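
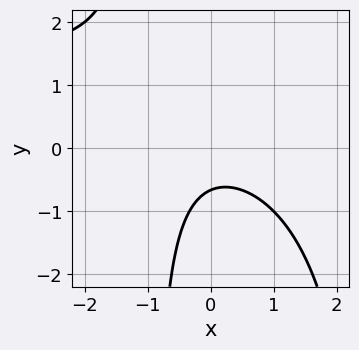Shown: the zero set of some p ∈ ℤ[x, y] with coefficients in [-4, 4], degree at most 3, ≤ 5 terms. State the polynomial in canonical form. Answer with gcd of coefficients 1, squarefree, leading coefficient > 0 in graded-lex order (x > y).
deg p = 3. The shape is more complex than any degree-2 curve.
Against the integer gridlines: it misses every integer gridline on the x-axis.
Putting this together gives p.

x^2*y - 2*x^2 - 2*x*y - 3*y - 2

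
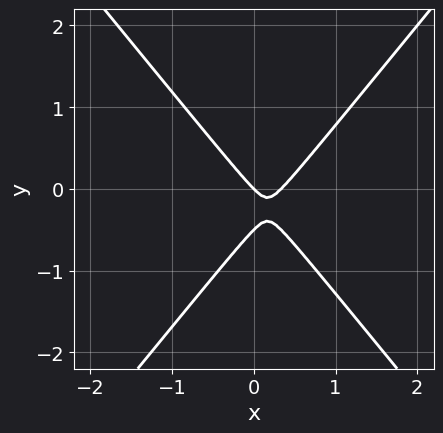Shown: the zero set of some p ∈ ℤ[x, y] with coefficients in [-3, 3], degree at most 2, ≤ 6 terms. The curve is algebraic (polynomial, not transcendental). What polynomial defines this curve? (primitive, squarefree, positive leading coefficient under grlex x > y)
deg p = 2.
From the axis intercepts and sections: it crosses the y-axis at the gridline y = 0; it meets the x-axis at x = 0 (among the integer gridlines).
The integer polynomial consistent with all of this is the stated p.

3*x^2 - 2*y^2 - x - y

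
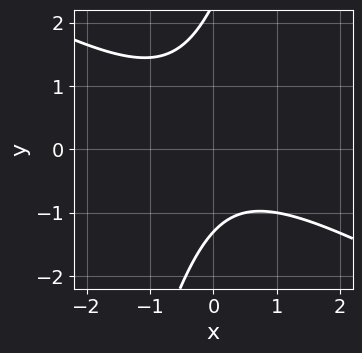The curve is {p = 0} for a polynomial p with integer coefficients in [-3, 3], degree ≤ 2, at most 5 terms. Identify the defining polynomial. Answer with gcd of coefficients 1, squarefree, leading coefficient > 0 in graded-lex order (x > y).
2*x^2 + 3*x*y - y^2 + y + 3

(a) Degree: the shape is more complex than any degree-1 curve, so deg p = 2.
(b) From the axis intercepts and sections: it misses every integer gridline on the x-axis.
(c) Putting this together gives p.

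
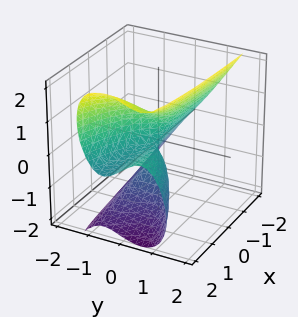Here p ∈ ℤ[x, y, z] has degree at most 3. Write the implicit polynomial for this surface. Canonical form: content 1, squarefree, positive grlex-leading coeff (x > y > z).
1. deg p = 3. The shape is more complex than any degree-2 surface.
2. Against the integer gridlines: it crosses the y-axis at the gridline y = 0; the visible x-axis segment lies entirely on the surface.
3. Together with the visible shape, these determine p as stated.

3*y^3 - z^3 - 2*x*y + 2*x*z + y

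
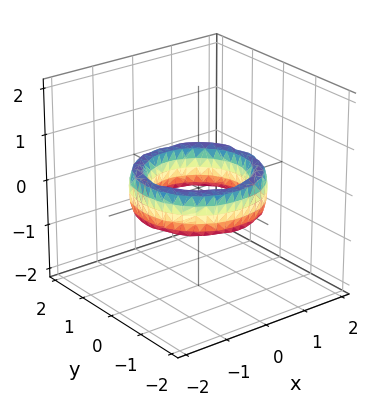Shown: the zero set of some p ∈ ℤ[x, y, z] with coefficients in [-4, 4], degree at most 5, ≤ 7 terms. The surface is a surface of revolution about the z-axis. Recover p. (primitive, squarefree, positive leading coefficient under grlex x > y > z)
First, the degree is 4 — the shape is more complex than any degree-3 surface.
Next, symmetries: rotational symmetry about the z-axis ⇒ p depends on x, y only through x² + y².
Then, checking where it meets the axes: among the integer gridlines, it crosses the x-axis at x ∈ {-1, 1}; a circular section at z = 0 has radius exactly 1.
Finally, putting this together gives p. Check: (0, 1, 0) on the y-axis lies on the surface, and p(0, 1, 0) = 0. ✓

x^4 + 2*x^2*y^2 + y^4 - 3*x^2 - 3*y^2 + z^2 + 2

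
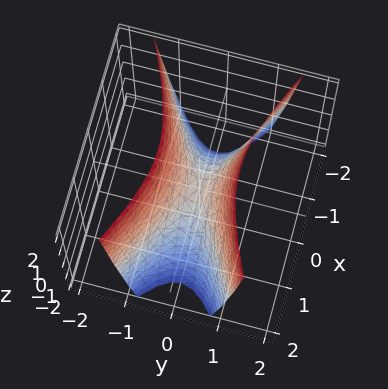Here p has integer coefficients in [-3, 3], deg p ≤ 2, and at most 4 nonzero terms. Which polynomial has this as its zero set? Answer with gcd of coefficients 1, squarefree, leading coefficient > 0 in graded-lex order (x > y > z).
(a) deg p = 2. A hyperbolic paraboloid; a quadric.
(b) Symmetries: mirror symmetry x ↦ −x ⇒ only even powers of x; the y ↦ −y reflection is a symmetry, so y appears only in even powers.
(c) Against the integer gridlines: it crosses the z-axis at the gridline z = 0; it crosses the x-axis at the gridline x = 0; it meets the y-axis at y = 0 (among the integer gridlines).
(d) Together with the visible shape, these determine p as stated.

x^2 - 3*y^2 + z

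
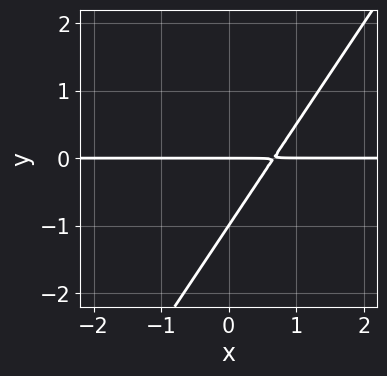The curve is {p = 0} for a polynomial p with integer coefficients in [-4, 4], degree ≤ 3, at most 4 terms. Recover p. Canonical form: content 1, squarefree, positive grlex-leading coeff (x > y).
3*x*y - 2*y^2 - 2*y

1. The degree is 2 — a generic line meets the curve in up to 2 points.
2. From the axis intercepts and sections: among the integer gridlines, it crosses the y-axis at y ∈ {-1, 0}; every point of the x-axis in the box is on the curve.
3. Putting this together gives p.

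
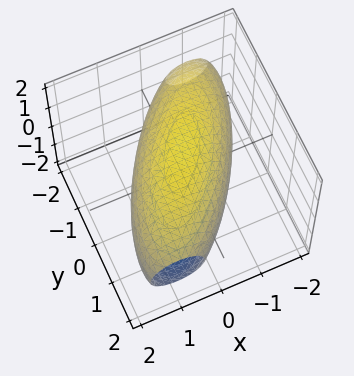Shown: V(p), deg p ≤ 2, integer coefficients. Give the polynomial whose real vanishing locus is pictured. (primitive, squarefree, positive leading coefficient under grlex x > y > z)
(a) The degree is 2 — no degree-1 surface has this shape.
(b) The integer polynomial consistent with all of this is the stated p.

2*x^2 - 2*x*y + y^2 + 2*z^2 - 3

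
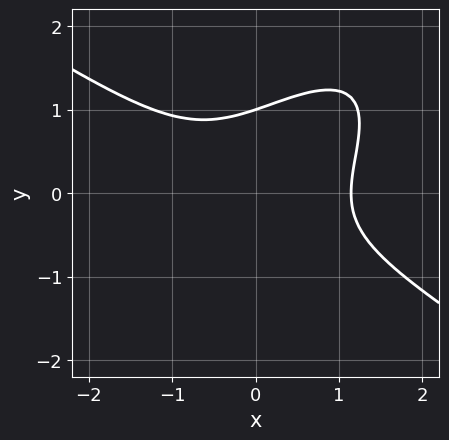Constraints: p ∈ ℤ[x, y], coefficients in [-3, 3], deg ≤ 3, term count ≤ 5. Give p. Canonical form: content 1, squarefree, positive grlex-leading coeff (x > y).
2*x^3 - 3*x*y^2 + 3*y^3 - 3

1. The degree is 3 — a generic line meets the curve in up to 3 points.
2. From the axis intercepts and sections: it meets the y-axis at y = 1 (among the integer gridlines).
3. Putting this together gives p.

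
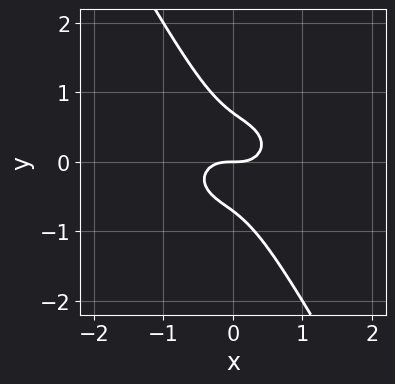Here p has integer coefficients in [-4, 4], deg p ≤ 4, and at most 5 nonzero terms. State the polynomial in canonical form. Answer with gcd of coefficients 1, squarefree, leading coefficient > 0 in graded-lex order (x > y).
2*x^3 + 3*x*y^2 + 2*y^3 - y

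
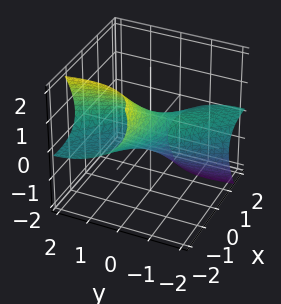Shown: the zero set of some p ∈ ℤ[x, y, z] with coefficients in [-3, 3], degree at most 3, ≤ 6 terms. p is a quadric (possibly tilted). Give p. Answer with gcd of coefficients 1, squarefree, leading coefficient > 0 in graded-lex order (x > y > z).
x^2 + 2*x*y + 3*x*z + y^2 + 2*z^2 - 1

First, degree: the shape is more complex than any degree-1 surface, so deg p = 2.
Then, reading off the gridlines: the x-axis gridline crossings are at x ∈ {-1, 1}; the y-axis gridline crossings are at y ∈ {-1, 1}.
Finally, the integer polynomial consistent with all of this is the stated p.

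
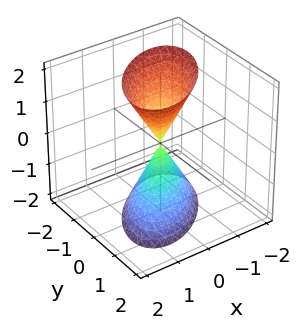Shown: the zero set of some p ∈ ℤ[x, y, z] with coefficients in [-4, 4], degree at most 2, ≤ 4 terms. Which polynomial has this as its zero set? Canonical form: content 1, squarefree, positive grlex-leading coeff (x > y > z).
3*x^2 - 3*x*y + 3*y^2 - z^2

First, I count 2 distinct pieces. Treating them together as one polynomial.
Next, degree: a generic line meets the surface in up to 2 points, so deg p = 2.
Next, from the visible intercepts: it crosses the x-axis at the gridline x = 0; it crosses the y-axis at the gridline y = 0; one z-axis crossing is at z = 0.
Finally, solving for integer coefficients yields p as stated.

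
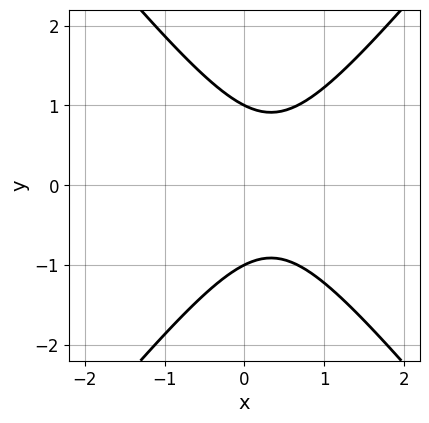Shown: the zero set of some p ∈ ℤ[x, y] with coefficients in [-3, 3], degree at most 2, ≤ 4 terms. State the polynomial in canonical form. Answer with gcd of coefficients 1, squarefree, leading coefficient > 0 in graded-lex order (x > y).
(a) deg p = 2. No degree-1 curve has this shape.
(b) Symmetries: mirror symmetry y ↦ −y ⇒ only even powers of y.
(c) Observable constraints: among the integer gridlines, it crosses the y-axis at y ∈ {-1, 1}; no x-intercept at any integer in the box.
(d) Solving for integer coefficients yields p as stated.

3*x^2 - 2*y^2 - 2*x + 2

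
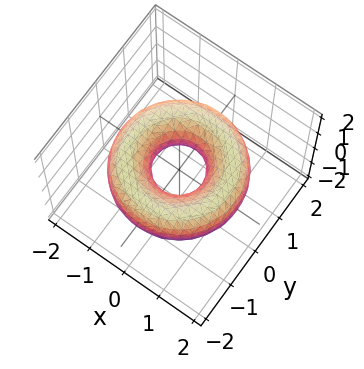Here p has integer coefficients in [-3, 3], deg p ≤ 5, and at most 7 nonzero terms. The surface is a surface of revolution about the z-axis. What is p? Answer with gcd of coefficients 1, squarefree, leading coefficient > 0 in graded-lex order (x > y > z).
1. The degree is 4 — the shape is more complex than any degree-3 surface.
2. By symmetry, the surface is invariant under rotation about z: p = q(x² + y², z).
3. From the axis intercepts and sections: it misses every integer gridline on the z-axis; a circular section at z = 0 has radius between 0 and 1.
4. Putting this together gives p.

x^4 + 2*x^2*y^2 + y^4 - 3*x^2 - 3*y^2 + 3*z^2 + 1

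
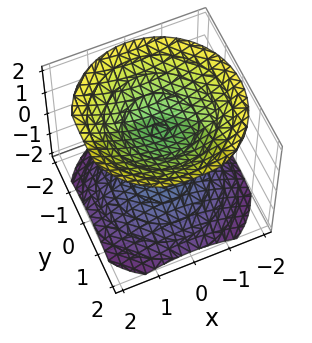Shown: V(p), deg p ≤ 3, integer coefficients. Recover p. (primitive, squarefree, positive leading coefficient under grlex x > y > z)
2*x^2 + 2*y^2 - 3*z^2 + 3

(a) There are 2 components. Treating them together as one polynomial.
(b) The degree is 2 — a generic line meets the surface in up to 2 points.
(c) By symmetry, every cross-section ⟂ z is a circle, so x, y appear only via x² + y².
(d) From the axis intercepts and sections: the z-axis gridline crossings are at z ∈ {-1, 1}; the surface avoids every integer x-axis point in the box; no y-intercept at any integer in the box.
(e) Assembling these constraints gives the stated polynomial.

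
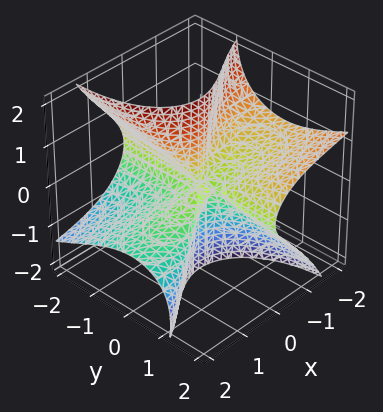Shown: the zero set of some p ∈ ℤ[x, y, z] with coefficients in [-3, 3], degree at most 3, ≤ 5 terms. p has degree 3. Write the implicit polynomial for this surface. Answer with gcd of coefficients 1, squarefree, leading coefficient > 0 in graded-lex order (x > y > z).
x^3 + 3*x^2*z + 2*x*y^2 + 3*y*z^2 - x*y

The degree is 3 — a generic line meets the surface in up to 3 points.
Observable constraints: every point of the z-axis in the box is on the surface; it meets the x-axis at x = 0 (among the integer gridlines).
Matching integer coefficients to the picture gives p. Check: (0, 2, 0) on the y-axis lies on the surface, and p(0, 2, 0) = 0. ✓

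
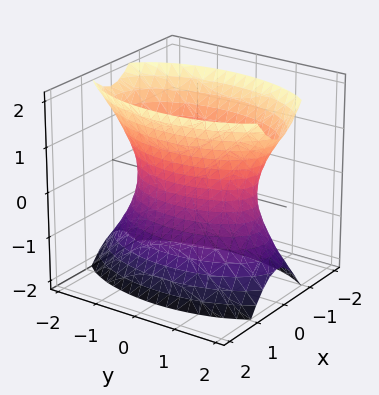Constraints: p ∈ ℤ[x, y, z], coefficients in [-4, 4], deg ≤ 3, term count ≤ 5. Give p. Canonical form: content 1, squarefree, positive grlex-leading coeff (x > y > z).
(a) The degree is 2 — an hourglass — one-sheet hyperboloid; a quadric.
(b) Symmetries: it's symmetric under y → −y, forcing even powers of y; mirror symmetry x ↦ −x ⇒ only even powers of x; the z ↦ −z reflection is a symmetry, so z appears only in even powers.
(c) From the axis intercepts and sections: it misses every integer gridline on the z-axis.
(d) Matching integer coefficients to the picture gives p.

3*x^2 + y^2 - z^2 - 2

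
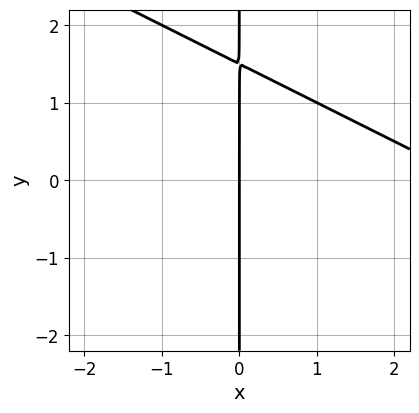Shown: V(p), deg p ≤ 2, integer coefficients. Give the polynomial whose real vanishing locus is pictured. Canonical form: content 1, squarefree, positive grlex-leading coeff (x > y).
First, deg p = 2.
Then, against the integer gridlines: one x-axis crossing is at x = 0; the visible y-axis segment lies entirely on the curve.
Finally, these observations pin down the coefficients.

x^2 + 2*x*y - 3*x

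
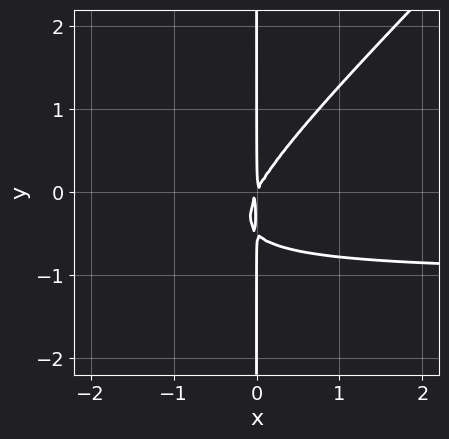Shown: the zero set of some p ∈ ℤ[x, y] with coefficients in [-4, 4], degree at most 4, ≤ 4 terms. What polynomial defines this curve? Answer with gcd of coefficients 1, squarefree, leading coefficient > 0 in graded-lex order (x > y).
(a) deg p = 3. No degree-2 curve has this shape.
(b) From the axis intercepts and sections: the visible y-axis segment lies entirely on the curve.
(c) The integer polynomial consistent with all of this is the stated p.

2*x^2*y - 2*x*y^2 + 2*x^2 - x*y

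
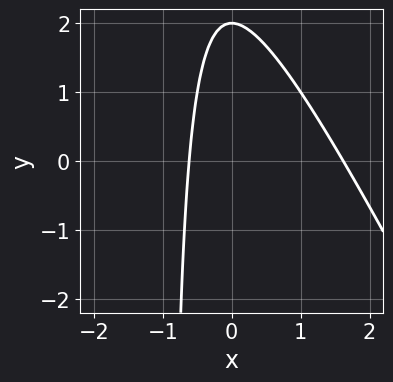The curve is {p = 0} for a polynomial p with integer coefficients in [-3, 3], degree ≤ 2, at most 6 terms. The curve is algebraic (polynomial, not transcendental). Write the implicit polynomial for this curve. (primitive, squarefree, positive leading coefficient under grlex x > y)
2*x^2 + x*y - 2*x + y - 2

Degree: a generic line meets the curve in up to 2 points, so deg p = 2.
Observable constraints: it meets the y-axis at y = 2 (among the integer gridlines).
Putting this together gives p.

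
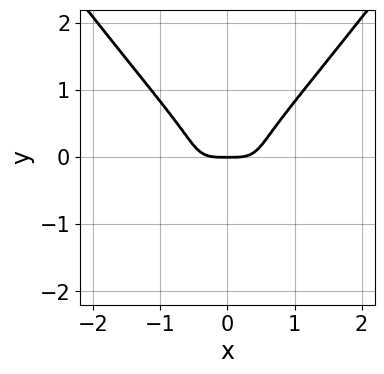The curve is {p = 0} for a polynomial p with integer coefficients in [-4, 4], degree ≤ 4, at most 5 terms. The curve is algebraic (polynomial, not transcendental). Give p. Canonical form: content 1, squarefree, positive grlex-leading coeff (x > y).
3*x^4 - y^4 - 3*y^3 - y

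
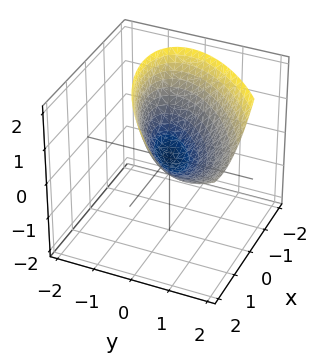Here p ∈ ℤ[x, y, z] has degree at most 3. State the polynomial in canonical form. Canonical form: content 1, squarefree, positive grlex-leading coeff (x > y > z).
2*x^2 - 3*x*y + 3*y^2 - 2*y*z - 3*z

1. Degree: the shape is more complex than any degree-1 surface, so deg p = 2.
2. From the visible intercepts: one x-axis crossing is at x = 0; it crosses the y-axis at the gridline y = 0.
3. Together with the visible shape, these determine p as stated.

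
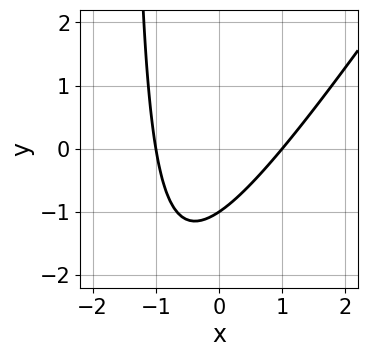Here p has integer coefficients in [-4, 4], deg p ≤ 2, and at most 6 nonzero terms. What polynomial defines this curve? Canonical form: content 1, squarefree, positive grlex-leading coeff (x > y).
3*x^2 - 2*x*y - 3*y - 3

First, deg p = 2. A generic line meets the curve in up to 2 points.
Then, checking where it meets the axes: it meets the y-axis at y = -1 (among the integer gridlines); the x-axis gridline crossings are at x ∈ {-1, 1}.
Finally, matching integer coefficients to the picture gives p.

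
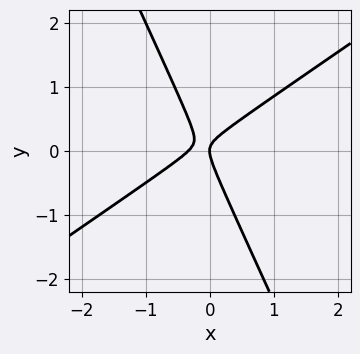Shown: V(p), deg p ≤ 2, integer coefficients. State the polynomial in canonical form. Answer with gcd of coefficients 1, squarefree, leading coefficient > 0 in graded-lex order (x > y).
Degree: no degree-1 curve has this shape, so deg p = 2.
From the visible intercepts: it meets the x-axis at x = 0 (among the integer gridlines); one y-axis crossing is at y = 0.
These observations pin down the coefficients.

3*x^2 - 3*x*y - 2*y^2 + x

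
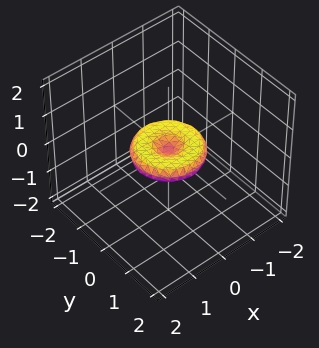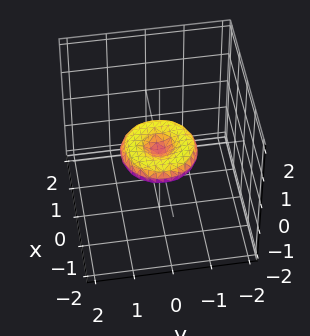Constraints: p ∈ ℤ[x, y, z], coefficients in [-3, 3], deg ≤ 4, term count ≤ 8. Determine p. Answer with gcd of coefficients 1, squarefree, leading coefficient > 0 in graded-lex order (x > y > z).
(a) The degree is 4 — no degree-3 surface has this shape.
(b) Symmetry: every cross-section ⟂ z is a circle, so x, y appear only via x² + y².
(c) Against the integer gridlines: the x-axis gridline crossings are at x ∈ {-1, 0, 1}; a circular section at z = 0 has radius exactly 1.
(d) Matching integer coefficients to the picture gives p. Check: (0, 1, 0) on the y-axis lies on the surface, and p(0, 1, 0) = 0. ✓

x^4 + 2*x^2*y^2 + y^4 - x^2 - y^2 + 3*z^2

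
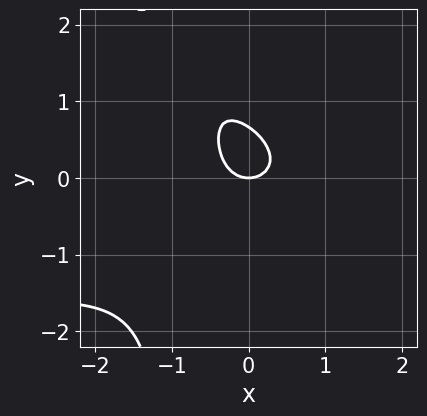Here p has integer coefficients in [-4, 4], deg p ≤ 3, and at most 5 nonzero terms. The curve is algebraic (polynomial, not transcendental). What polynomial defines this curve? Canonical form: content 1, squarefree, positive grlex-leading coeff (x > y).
x^2*y + 3*x*y^2 + 3*x^2 + 3*y^2 - 2*y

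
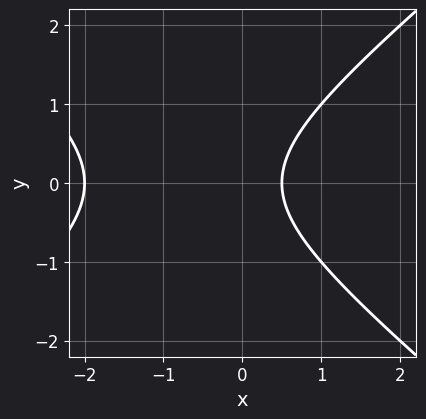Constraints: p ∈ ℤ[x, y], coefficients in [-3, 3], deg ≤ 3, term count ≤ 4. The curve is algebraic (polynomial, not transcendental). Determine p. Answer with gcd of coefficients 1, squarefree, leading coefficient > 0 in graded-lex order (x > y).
1. The degree is 2 — no degree-1 curve has this shape.
2. Symmetries: mirror symmetry y ↦ −y ⇒ only even powers of y.
3. From the visible intercepts: the curve avoids every integer y-axis point in the box; one x-axis crossing is at x = -2.
4. Fitting integer coefficients to these (and the overall shape) gives p.

2*x^2 - 3*y^2 + 3*x - 2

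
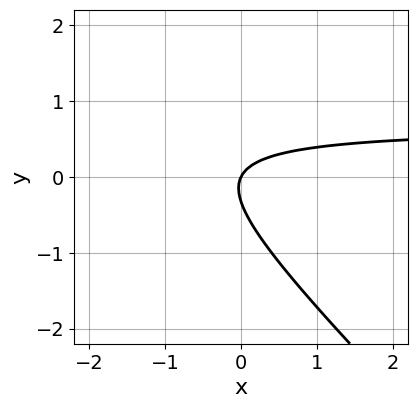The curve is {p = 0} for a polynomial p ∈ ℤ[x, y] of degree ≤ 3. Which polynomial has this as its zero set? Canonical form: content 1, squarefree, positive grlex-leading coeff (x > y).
3*x*y + 3*y^2 - 2*x + y

First, the degree is 2 — the shape is more complex than any degree-1 curve.
Then, checking where it meets the axes: one y-axis crossing is at y = 0; one x-axis crossing is at x = 0.
Finally, assembling these constraints gives the stated polynomial.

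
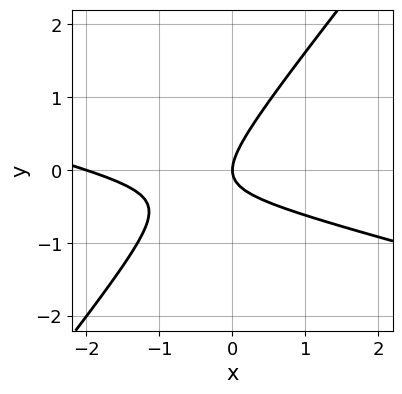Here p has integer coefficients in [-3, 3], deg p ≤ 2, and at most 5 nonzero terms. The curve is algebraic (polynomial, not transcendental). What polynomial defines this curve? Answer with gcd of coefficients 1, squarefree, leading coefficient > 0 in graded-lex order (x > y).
x^2 + 3*x*y - 3*y^2 + 2*x

The degree is 2 — no degree-1 curve has this shape.
Reading off the gridlines: it meets the y-axis at y = 0 (among the integer gridlines); the x-axis gridline crossings are at x ∈ {-2, 0}.
These observations pin down the coefficients.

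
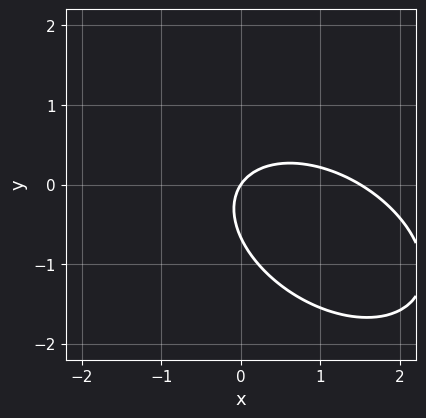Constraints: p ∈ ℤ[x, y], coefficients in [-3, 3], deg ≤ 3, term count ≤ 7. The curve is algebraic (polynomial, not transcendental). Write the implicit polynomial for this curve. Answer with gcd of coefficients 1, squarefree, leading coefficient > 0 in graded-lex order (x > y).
1. The degree is 2 — no degree-1 curve has this shape.
2. Reading off the gridlines: it crosses the x-axis at the gridline x = 0; it crosses the y-axis at the gridline y = 0.
3. Fitting integer coefficients to these (and the overall shape) gives p.

2*x^2 + 2*x*y + 3*y^2 - 3*x + 2*y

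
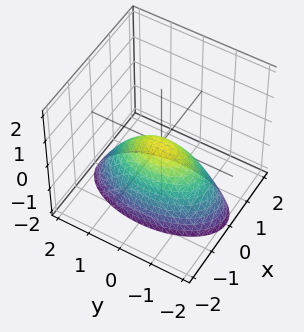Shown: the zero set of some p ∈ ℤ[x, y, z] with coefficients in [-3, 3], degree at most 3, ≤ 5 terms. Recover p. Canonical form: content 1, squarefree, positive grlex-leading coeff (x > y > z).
3*x^2 + y^2 + 2*z

Degree: a paraboloid; a quadric, so deg p = 2.
Symmetries: mirror symmetry x ↦ −x ⇒ only even powers of x; mirror symmetry y ↦ −y ⇒ only even powers of y.
Reading off the gridlines: it meets the z-axis at z = 0 (among the integer gridlines); it crosses the y-axis at the gridline y = 0.
Assembling these constraints gives the stated polynomial.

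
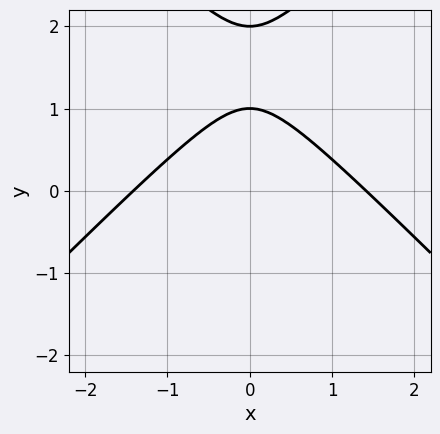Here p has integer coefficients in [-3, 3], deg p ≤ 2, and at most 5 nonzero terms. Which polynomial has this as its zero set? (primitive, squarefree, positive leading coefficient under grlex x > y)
x^2 - y^2 + 3*y - 2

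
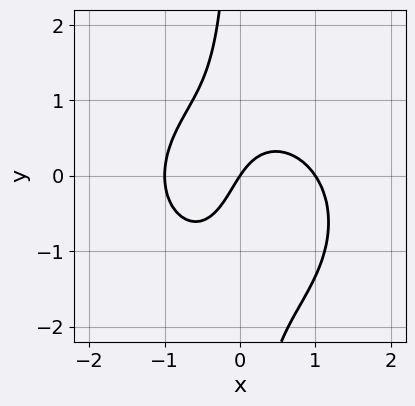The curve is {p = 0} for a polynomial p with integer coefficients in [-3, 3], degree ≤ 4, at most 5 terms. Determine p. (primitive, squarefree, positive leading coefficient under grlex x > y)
3*x^3 + 3*x*y^2 + 2*x*y - 3*x + 2*y

Degree: a generic line meets the curve in up to 3 points, so deg p = 3.
From the visible intercepts: the x-axis gridline crossings are at x ∈ {-1, 0, 1}; one y-axis crossing is at y = 0.
Fitting integer coefficients to these (and the overall shape) gives p.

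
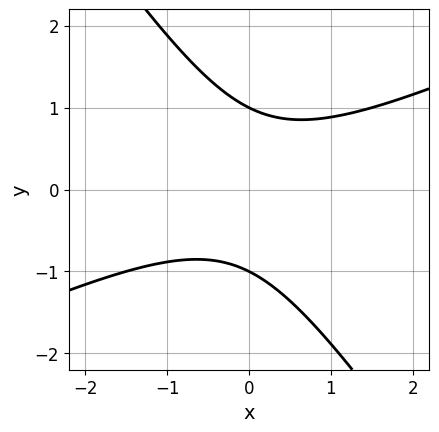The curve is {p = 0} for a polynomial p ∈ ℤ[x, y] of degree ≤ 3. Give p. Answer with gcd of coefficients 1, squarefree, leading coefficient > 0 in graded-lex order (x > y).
deg p = 2. The shape is more complex than any degree-1 curve.
Against the integer gridlines: the y-axis gridline crossings are at y ∈ {-1, 1}; it misses every integer gridline on the x-axis.
The integer polynomial consistent with all of this is the stated p.

2*x^2 - 3*x*y - 3*y^2 + 3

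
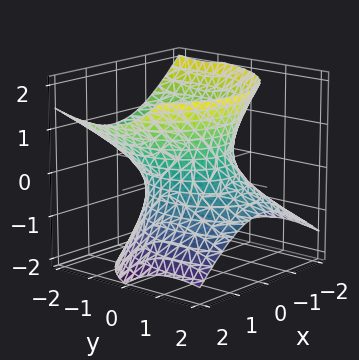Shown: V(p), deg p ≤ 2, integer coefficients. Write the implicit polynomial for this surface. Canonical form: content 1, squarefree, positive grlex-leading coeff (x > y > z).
3*x^2 - x*z + 2*y^2 + 3*y*z - 3*z^2 - 3

(a) Degree: the shape is more complex than any degree-1 surface, so deg p = 2.
(b) From the visible intercepts: the x-axis gridline crossings are at x ∈ {-1, 1}; the surface avoids every integer z-axis point in the box.
(c) Matching integer coefficients to the picture gives p.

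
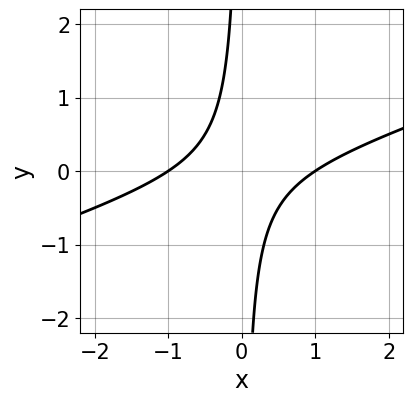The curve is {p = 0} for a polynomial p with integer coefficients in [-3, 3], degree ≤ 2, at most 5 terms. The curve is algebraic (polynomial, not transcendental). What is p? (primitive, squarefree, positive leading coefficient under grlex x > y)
x^2 - 3*x*y - 1

First, deg p = 2.
Then, reading off the gridlines: the x-axis gridline crossings are at x ∈ {-1, 1}; the curve avoids every integer y-axis point in the box.
Finally, together with the visible shape, these determine p as stated.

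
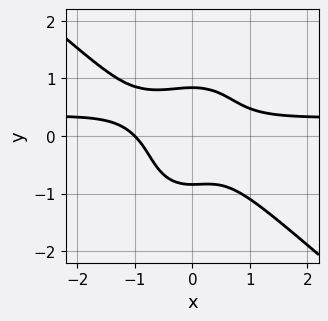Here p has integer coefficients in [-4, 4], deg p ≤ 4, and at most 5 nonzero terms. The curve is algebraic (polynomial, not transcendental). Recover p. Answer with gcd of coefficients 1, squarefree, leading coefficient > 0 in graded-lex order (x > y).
3*x^3*y + 2*x^2*y^2 + 2*y^4 - x^3 - 1

1. The degree is 4 — no degree-3 curve has this shape.
2. Reading off the gridlines: one x-axis crossing is at x = -1.
3. Assembling these constraints gives the stated polynomial.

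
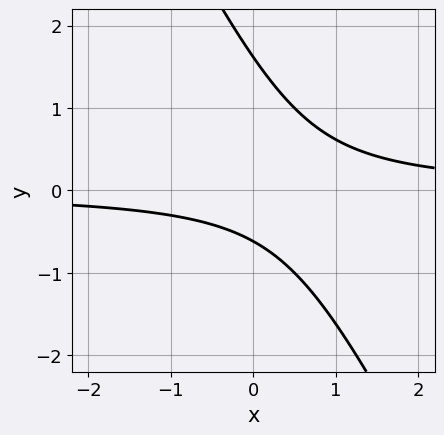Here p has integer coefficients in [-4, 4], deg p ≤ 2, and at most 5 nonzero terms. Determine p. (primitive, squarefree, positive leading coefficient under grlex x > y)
2*x*y + y^2 - y - 1

(a) deg p = 2. No degree-1 curve has this shape.
(b) From the visible intercepts: no x-intercept at any integer in the box.
(c) Assembling these constraints gives the stated polynomial.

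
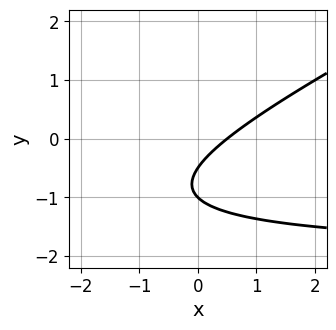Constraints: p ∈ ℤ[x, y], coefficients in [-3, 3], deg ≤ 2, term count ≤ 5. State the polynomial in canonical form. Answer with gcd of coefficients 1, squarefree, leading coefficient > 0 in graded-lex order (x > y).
(a) The degree is 2 — no degree-1 curve has this shape.
(b) Observable constraints: it crosses the y-axis at the gridline y = -1.
(c) Solving for integer coefficients yields p as stated.

x*y - 2*y^2 + 2*x - 3*y - 1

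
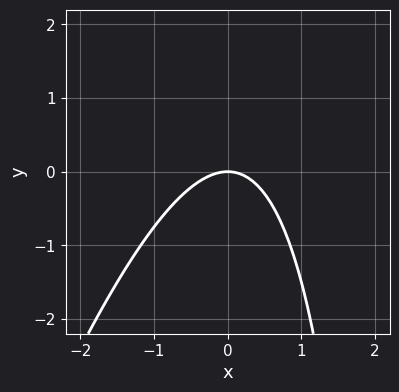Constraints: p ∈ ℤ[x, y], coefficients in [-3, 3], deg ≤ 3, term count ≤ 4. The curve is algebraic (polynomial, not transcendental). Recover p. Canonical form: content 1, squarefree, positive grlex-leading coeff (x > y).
deg p = 2.
From the axis intercepts and sections: it meets the x-axis at x = 0 (among the integer gridlines); it meets the y-axis at y = 0 (among the integer gridlines).
Putting this together gives p.

3*x^2 - x*y + 3*y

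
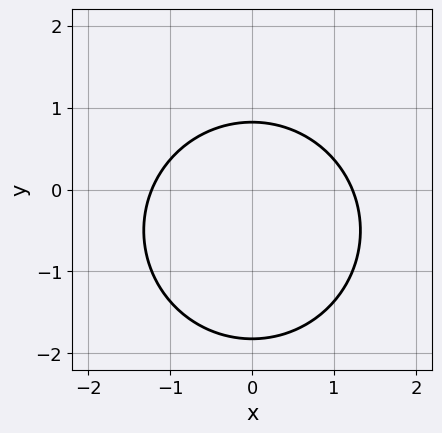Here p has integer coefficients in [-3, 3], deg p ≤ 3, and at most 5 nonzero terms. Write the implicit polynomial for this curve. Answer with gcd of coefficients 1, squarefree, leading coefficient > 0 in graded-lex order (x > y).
1. Degree: no degree-1 curve has this shape, so deg p = 2.
2. Symmetries: it's symmetric under x → −x, forcing even powers of x.
3. Fitting integer coefficients to these (and the overall shape) gives p.

2*x^2 + 2*y^2 + 2*y - 3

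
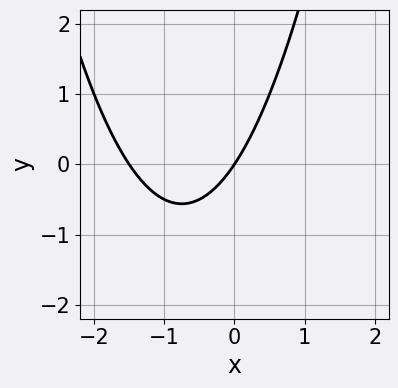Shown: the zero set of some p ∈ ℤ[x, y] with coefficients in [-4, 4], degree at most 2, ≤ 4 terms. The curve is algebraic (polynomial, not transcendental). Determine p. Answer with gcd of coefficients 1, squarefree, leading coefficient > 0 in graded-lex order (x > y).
(a) Degree: a generic line meets the curve in up to 2 points, so deg p = 2.
(b) Against the integer gridlines: it crosses the x-axis at the gridline x = 0; it meets the y-axis at y = 0 (among the integer gridlines).
(c) These observations pin down the coefficients.

2*x^2 + 3*x - 2*y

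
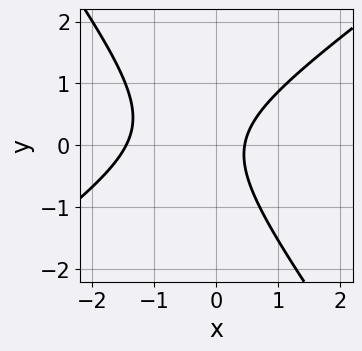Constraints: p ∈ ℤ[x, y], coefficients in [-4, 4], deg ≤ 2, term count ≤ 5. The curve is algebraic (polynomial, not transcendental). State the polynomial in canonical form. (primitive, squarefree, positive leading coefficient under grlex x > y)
3*x^2 - 2*x*y - 3*y^2 + 3*x - 2

First, the degree is 2 — the shape is more complex than any degree-1 curve.
Next, against the integer gridlines: no y-intercept at any integer in the box.
Finally, together with the visible shape, these determine p as stated.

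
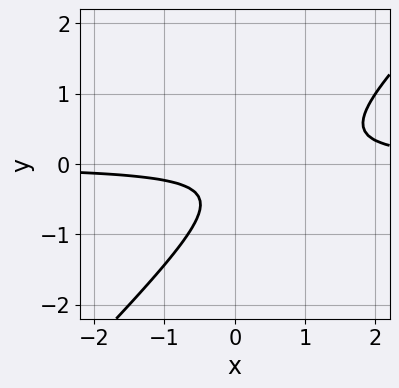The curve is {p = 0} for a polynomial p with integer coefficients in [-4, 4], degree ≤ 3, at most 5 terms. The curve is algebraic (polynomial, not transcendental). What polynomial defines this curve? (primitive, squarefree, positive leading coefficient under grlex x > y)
1. Degree: the shape is more complex than any degree-1 curve, so deg p = 2.
2. Checking where it meets the axes: it misses every integer gridline on the y-axis; it misses every integer gridline on the x-axis.
3. The integer polynomial consistent with all of this is the stated p.

3*x*y - 3*y^2 - 2*y - 1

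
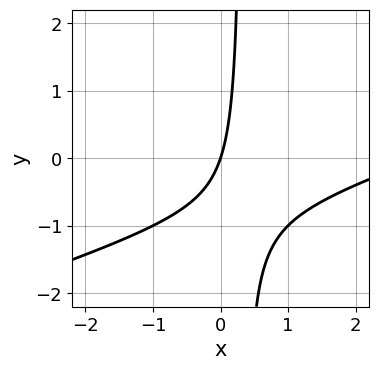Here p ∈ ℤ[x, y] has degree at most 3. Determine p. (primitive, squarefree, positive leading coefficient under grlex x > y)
1. deg p = 2.
2. From the visible intercepts: it meets the y-axis at y = 0 (among the integer gridlines); it meets the x-axis at x = 0 (among the integer gridlines).
3. Putting this together gives p.

x^2 - 3*x*y - 3*x + y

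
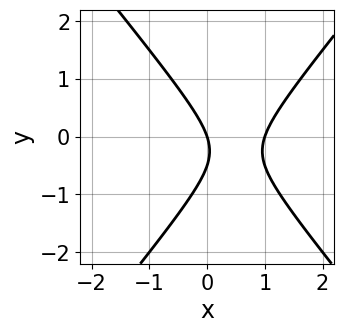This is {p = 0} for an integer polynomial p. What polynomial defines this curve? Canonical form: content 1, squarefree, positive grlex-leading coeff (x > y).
The degree is 2 — no degree-1 curve has this shape.
Checking where it meets the axes: among the integer gridlines, it crosses the x-axis at x ∈ {0, 1}; one y-axis crossing is at y = 0.
Together with the visible shape, these determine p as stated.

3*x^2 - 2*y^2 - 3*x - y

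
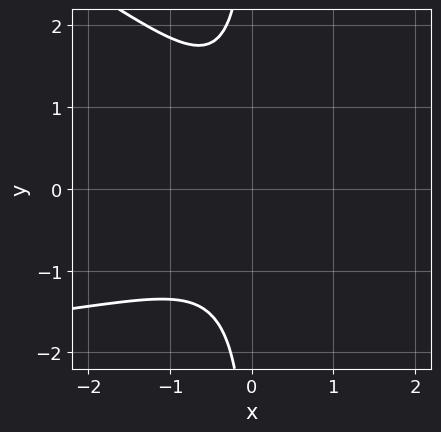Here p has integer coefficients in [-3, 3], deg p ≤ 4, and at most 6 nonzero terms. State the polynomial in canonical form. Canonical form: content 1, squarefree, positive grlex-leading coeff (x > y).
x^2*y + 2*x*y^2 + 3*x^2 + 2

Degree: a generic line meets the curve in up to 3 points, so deg p = 3.
Against the integer gridlines: no y-intercept at any integer in the box; it misses every integer gridline on the x-axis.
The integer polynomial consistent with all of this is the stated p.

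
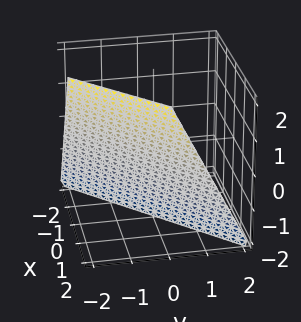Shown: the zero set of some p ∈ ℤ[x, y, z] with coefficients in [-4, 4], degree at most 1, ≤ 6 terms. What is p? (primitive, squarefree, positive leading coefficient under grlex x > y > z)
2*x - 2*y - z - 2

First, degree: the surface is flat (a plane), so deg p = 1.
Next, observable constraints: it meets the z-axis at z = -2 (among the integer gridlines); it meets the y-axis at y = -1 (among the integer gridlines); one x-axis crossing is at x = 1.
Finally, matching integer coefficients to the picture gives p.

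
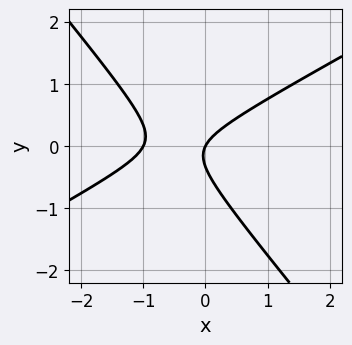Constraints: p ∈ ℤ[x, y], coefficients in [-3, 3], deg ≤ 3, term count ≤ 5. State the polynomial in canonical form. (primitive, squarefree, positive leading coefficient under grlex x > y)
(a) Degree: a generic line meets the curve in up to 2 points, so deg p = 2.
(b) From the axis intercepts and sections: among the integer gridlines, it crosses the x-axis at x ∈ {-1, 0}; it crosses the y-axis at the gridline y = 0.
(c) Solving for integer coefficients yields p as stated.

2*x^2 - 2*x*y - 3*y^2 + 2*x - y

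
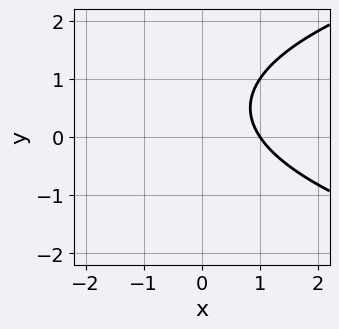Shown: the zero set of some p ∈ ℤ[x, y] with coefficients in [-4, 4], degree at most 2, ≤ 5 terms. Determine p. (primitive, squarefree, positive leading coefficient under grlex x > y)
2*y^2 - 3*x - 2*y + 3

(a) The degree is 2 — a generic line meets the curve in up to 2 points.
(b) Reading off the gridlines: one x-axis crossing is at x = 1; it misses every integer gridline on the y-axis.
(c) These observations pin down the coefficients.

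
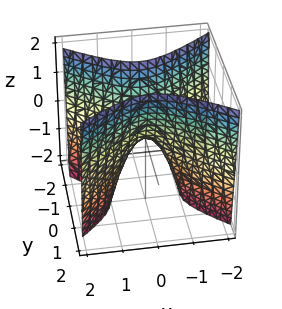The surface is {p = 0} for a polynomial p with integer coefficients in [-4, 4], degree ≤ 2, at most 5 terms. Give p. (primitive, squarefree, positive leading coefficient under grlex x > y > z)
2*x^2 - 3*y^2 + z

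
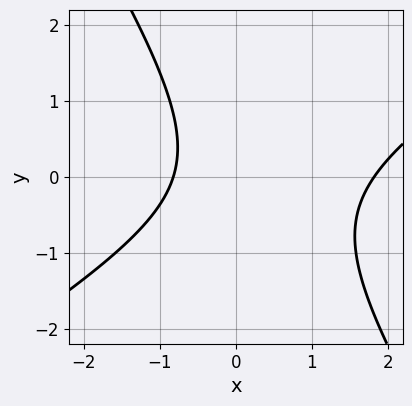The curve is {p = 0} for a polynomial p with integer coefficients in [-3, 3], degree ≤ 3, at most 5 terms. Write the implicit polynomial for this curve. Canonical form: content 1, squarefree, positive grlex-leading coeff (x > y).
deg p = 2. No degree-1 curve has this shape.
From the visible intercepts: it misses every integer gridline on the y-axis.
Together with the visible shape, these determine p as stated.

2*x^2 - 2*x*y - 2*y^2 - 2*x - 3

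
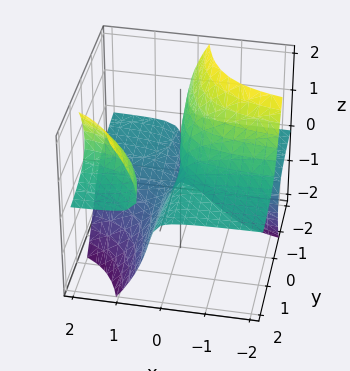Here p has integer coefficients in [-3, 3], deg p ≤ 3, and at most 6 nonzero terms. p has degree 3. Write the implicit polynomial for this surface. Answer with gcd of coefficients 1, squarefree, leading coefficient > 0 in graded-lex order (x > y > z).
3*x*y*z - z^3 - y*z - x

I count 2 distinct pieces.
Degree: no degree-2 surface has this shape, so deg p = 3.
From the axis intercepts and sections: it crosses the x-axis at the gridline x = 0; one z-axis crossing is at z = 0.
Solving for integer coefficients yields p as stated.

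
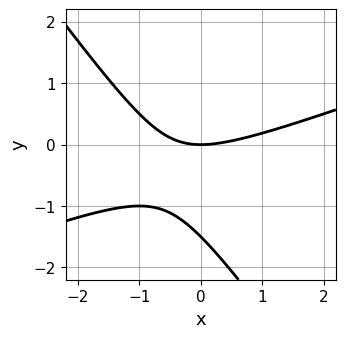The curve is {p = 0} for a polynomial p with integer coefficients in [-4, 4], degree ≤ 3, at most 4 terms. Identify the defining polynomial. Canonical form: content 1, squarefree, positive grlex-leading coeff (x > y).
x^2 - 2*x*y - 2*y^2 - 3*y

(a) The degree is 2 — the shape is more complex than any degree-1 curve.
(b) Against the integer gridlines: one y-axis crossing is at y = 0; it crosses the x-axis at the gridline x = 0.
(c) Together with the visible shape, these determine p as stated.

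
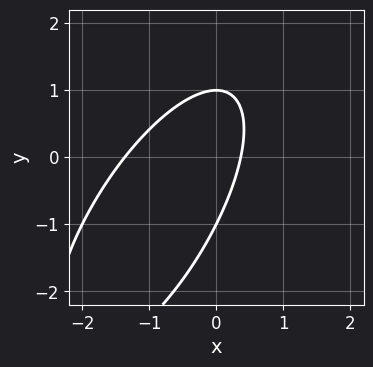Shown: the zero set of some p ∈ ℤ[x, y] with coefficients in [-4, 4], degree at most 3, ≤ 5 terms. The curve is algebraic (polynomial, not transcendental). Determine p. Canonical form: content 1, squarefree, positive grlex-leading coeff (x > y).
2*x^2 - 2*x*y + y^2 + 2*x - 1

deg p = 2. No degree-1 curve has this shape.
Reading off the gridlines: among the integer gridlines, it crosses the y-axis at y ∈ {-1, 1}.
The integer polynomial consistent with all of this is the stated p.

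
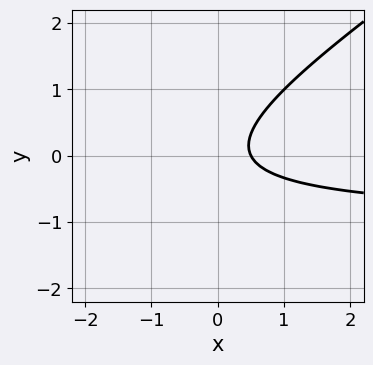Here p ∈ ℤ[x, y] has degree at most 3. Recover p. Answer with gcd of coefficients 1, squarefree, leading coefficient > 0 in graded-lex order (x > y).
Degree: no degree-1 curve has this shape, so deg p = 2.
Reading off the gridlines: it misses every integer gridline on the y-axis.
These observations pin down the coefficients.

2*x*y - 3*y^2 + 2*x - 1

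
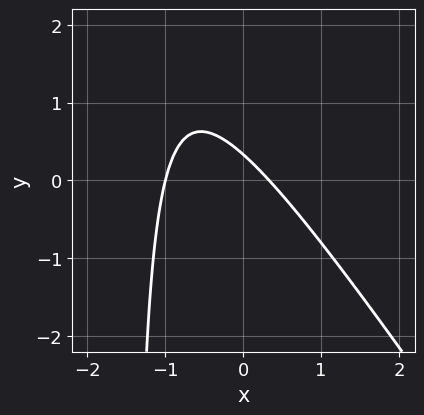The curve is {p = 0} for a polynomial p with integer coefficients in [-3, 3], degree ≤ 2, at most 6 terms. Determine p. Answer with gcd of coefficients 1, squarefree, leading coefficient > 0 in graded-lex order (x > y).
3*x^2 + 2*x*y + 2*x + 3*y - 1

The degree is 2 — the shape is more complex than any degree-1 curve.
Against the integer gridlines: it crosses the x-axis at the gridline x = -1.
Putting this together gives p.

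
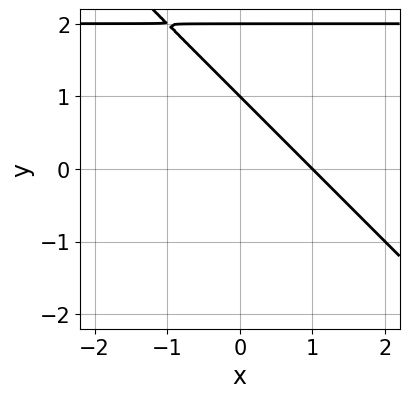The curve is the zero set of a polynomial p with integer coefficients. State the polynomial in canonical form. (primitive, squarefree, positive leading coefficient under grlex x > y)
First, deg p = 2. The shape is more complex than any degree-1 curve.
Next, from the visible intercepts: it meets the x-axis at x = 1 (among the integer gridlines); among the integer gridlines, it crosses the y-axis at y ∈ {1, 2}.
Finally, together with the visible shape, these determine p as stated.

x*y + y^2 - 2*x - 3*y + 2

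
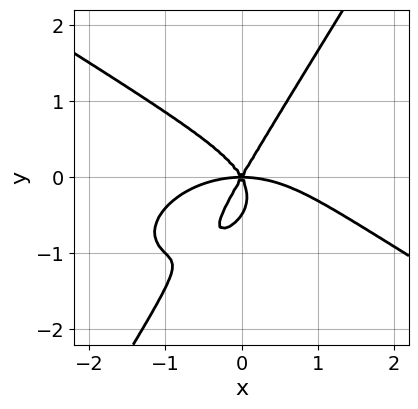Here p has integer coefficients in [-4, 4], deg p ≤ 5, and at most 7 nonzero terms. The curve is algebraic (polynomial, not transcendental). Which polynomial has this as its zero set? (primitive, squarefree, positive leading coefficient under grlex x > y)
x^4 + 3*x*y^3 - 2*y^4 + 3*x^2*y - y^3

1. The degree is 4 — the shape is more complex than any degree-3 curve.
2. Checking where it meets the axes: it meets the x-axis at x = 0 (among the integer gridlines); it crosses the y-axis at the gridline y = 0.
3. Assembling these constraints gives the stated polynomial.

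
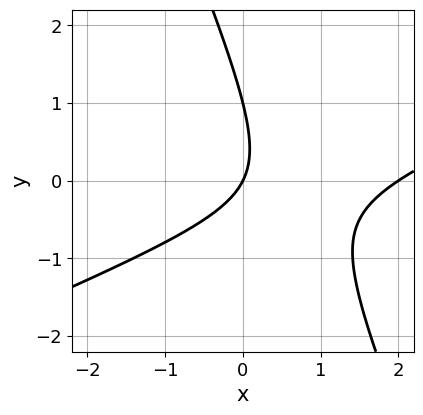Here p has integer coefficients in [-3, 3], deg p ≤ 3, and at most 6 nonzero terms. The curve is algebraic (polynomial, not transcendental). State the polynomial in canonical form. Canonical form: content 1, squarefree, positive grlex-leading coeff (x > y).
x^2 - 2*x*y - y^2 - 2*x + y

First, deg p = 2. The shape is more complex than any degree-1 curve.
Next, reading off the gridlines: the y-axis gridline crossings are at y ∈ {0, 1}; among the integer gridlines, it crosses the x-axis at x ∈ {0, 2}.
Finally, matching integer coefficients to the picture gives p.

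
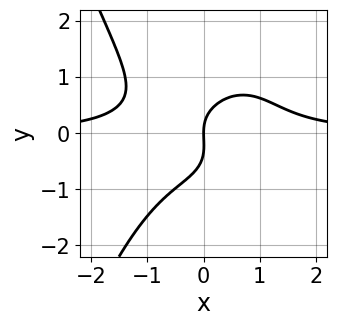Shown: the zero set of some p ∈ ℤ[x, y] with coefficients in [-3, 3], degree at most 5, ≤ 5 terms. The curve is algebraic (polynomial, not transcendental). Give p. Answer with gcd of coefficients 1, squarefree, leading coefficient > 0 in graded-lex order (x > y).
3*x^3*y + 3*y^3 + y^2 - 3*x

(a) deg p = 4. No degree-3 curve has this shape.
(b) Reading off the gridlines: one x-axis crossing is at x = 0; it meets the y-axis at y = 0 (among the integer gridlines).
(c) The integer polynomial consistent with all of this is the stated p.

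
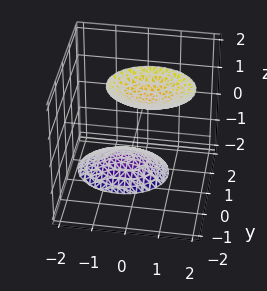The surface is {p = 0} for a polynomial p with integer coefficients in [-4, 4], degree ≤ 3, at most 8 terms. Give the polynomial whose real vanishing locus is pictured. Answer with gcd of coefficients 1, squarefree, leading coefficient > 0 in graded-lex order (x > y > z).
2*x^2 - x*z + 3*y^2 + 2*y*z - z^2 + 3

1. There are 2 components. They look like related sheets of one shape, so recover p as a whole.
2. Degree: a generic line meets the surface in up to 2 points, so deg p = 2.
3. From the visible intercepts: the surface avoids every integer y-axis point in the box; it misses every integer gridline on the x-axis.
4. Assembling these constraints gives the stated polynomial.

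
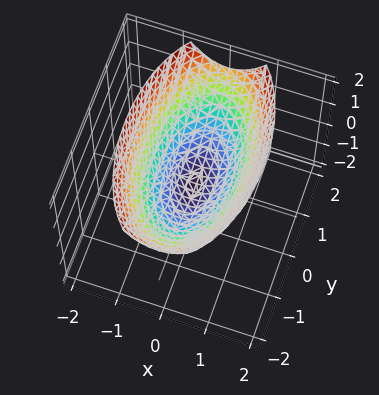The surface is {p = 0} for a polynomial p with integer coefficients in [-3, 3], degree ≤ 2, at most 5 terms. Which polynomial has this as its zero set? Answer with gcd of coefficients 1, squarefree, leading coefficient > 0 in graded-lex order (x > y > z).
3*x^2 + y^2 - 3*z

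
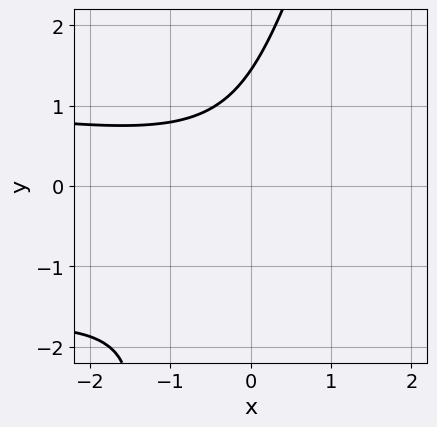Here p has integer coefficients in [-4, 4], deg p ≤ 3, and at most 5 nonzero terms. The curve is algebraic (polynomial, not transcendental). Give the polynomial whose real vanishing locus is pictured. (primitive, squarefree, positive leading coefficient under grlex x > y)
3*x*y^2 - y^3 + x^2 + 2*x*y + 3

First, the degree is 3 — a generic line meets the curve in up to 3 points.
Then, reading off the gridlines: it misses every integer gridline on the x-axis.
Finally, fitting integer coefficients to these (and the overall shape) gives p.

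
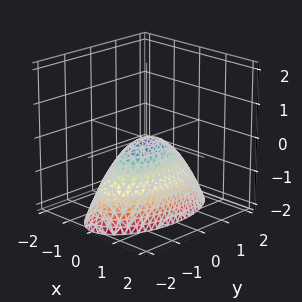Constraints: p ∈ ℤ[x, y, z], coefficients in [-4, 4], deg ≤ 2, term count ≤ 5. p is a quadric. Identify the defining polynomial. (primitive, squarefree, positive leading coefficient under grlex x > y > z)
1. deg p = 2. A paraboloid; a quadric.
2. Symmetries: it's symmetric under y → −y, forcing even powers of y; mirror symmetry x ↦ −x ⇒ only even powers of x.
3. From the visible intercepts: it meets the z-axis at z = 0 (among the integer gridlines); it meets the x-axis at x = 0 (among the integer gridlines); it crosses the y-axis at the gridline y = 0.
4. Matching integer coefficients to the picture gives p.

3*x^2 + y^2 + 2*z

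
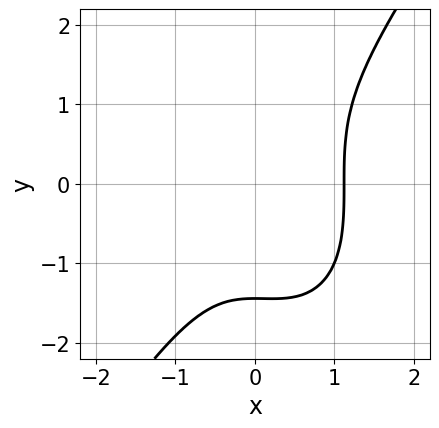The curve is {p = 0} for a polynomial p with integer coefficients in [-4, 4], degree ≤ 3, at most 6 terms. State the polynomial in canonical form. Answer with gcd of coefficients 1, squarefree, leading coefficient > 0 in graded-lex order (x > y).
3*x^3 - y^3 - x^2 - 3

(a) The degree is 3 — the shape is more complex than any degree-2 curve.
(b) The integer polynomial consistent with all of this is the stated p.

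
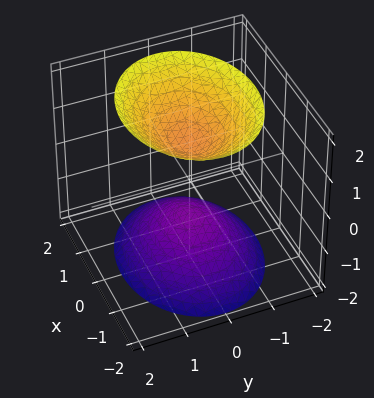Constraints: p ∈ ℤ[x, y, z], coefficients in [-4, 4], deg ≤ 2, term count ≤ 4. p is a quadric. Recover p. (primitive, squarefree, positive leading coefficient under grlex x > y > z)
2*x^2 + 3*y^2 - 2*z^2 + 2

First, I count 2 distinct pieces. Treating them together as one polynomial.
Then, the degree is 2 — two separate bowl-shaped sheets opening away from each other; a quadric.
Then, symmetries: the y ↦ −y reflection is a symmetry, so y appears only in even powers; mirror symmetry z ↦ −z ⇒ only even powers of z; mirror symmetry x ↦ −x ⇒ only even powers of x.
Next, reading off the gridlines: the z-axis gridline crossings are at z ∈ {-1, 1}; no x-intercept at any integer in the box; the surface avoids every integer y-axis point in the box.
Finally, these observations pin down the coefficients.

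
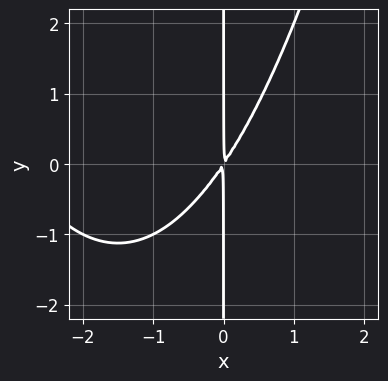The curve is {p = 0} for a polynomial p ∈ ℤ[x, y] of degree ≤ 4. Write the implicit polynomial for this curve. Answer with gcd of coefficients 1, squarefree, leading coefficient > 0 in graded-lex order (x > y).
x^3 + 3*x^2 - 2*x*y

First, degree: the shape is more complex than any degree-2 curve, so deg p = 3.
Then, from the visible intercepts: the visible y-axis segment lies entirely on the curve.
Finally, the integer polynomial consistent with all of this is the stated p.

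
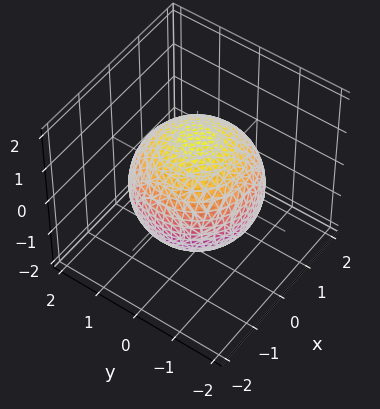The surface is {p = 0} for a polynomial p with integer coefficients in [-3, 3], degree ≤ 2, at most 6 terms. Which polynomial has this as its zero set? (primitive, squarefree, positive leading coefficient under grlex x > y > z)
(a) The degree is 2 — bounded and convex; a quadric.
(b) Symmetries: rotational symmetry about the z-axis ⇒ p depends on x, y only through x² + y²; the z ↦ −z reflection is a symmetry, so z appears only in even powers.
(c) Observable constraints: a circular section at z = 0 has radius between 1 and 2.
(d) Together with the visible shape, these determine p as stated.

x^2 + y^2 + z^2 - 2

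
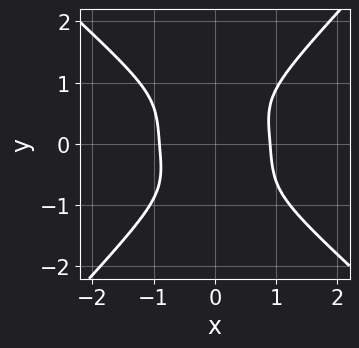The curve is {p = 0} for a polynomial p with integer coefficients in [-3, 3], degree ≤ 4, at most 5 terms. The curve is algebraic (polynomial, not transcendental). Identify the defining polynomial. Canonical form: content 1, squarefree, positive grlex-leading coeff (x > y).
3*x^4 + x^3*y - 3*y^4 - 2

deg p = 4. The shape is more complex than any degree-3 curve.
From the axis intercepts and sections: it misses every integer gridline on the y-axis.
Fitting integer coefficients to these (and the overall shape) gives p.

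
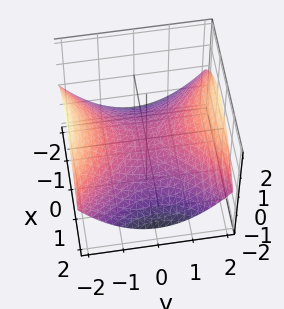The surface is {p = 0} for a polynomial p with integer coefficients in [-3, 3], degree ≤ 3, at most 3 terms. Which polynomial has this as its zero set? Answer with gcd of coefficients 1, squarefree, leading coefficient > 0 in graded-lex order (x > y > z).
Degree: a hyperbolic paraboloid; a quadric, so deg p = 2.
Symmetries: mirror symmetry y ↦ −y ⇒ only even powers of y; the x ↦ −x reflection is a symmetry, so x appears only in even powers.
From the visible intercepts: one x-axis crossing is at x = 0; one z-axis crossing is at z = 0; it meets the y-axis at y = 0 (among the integer gridlines).
Fitting integer coefficients to these (and the overall shape) gives p.

x^2 - y^2 + 3*z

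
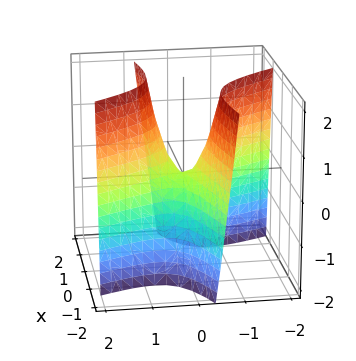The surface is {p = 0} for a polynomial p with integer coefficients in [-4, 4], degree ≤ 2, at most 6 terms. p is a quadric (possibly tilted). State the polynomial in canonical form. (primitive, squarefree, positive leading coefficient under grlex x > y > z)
x^2 - 3*x*y - 2*y^2 + z

Degree: the shape is more complex than any degree-1 surface, so deg p = 2.
Reading off the gridlines: it meets the z-axis at z = 0 (among the integer gridlines); it meets the x-axis at x = 0 (among the integer gridlines); it meets the y-axis at y = 0 (among the integer gridlines).
Assembling these constraints gives the stated polynomial.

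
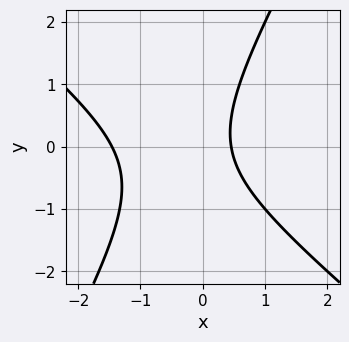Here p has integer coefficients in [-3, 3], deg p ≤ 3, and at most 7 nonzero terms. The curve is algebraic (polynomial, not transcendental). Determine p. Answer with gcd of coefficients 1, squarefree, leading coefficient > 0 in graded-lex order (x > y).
3*x^2 + 2*x*y - 2*y^2 + 3*x - 2

(a) The degree is 2 — no degree-1 curve has this shape.
(b) Against the integer gridlines: no y-intercept at any integer in the box.
(c) Assembling these constraints gives the stated polynomial.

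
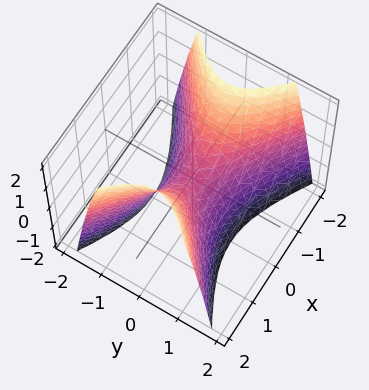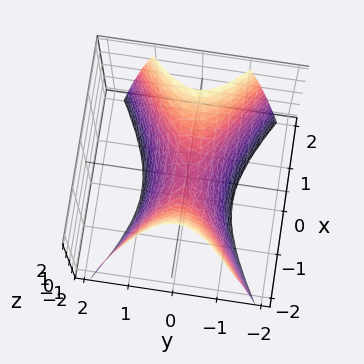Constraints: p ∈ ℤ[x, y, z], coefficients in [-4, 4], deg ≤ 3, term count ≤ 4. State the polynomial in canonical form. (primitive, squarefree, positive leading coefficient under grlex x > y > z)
x^2 - 2*y^2 - z

First, degree: a saddle surface; a quadric, so deg p = 2.
Next, symmetries: it's symmetric under x → −x, forcing even powers of x; it's symmetric under y → −y, forcing even powers of y.
Next, checking where it meets the axes: it meets the x-axis at x = 0 (among the integer gridlines); it crosses the z-axis at the gridline z = 0; it crosses the y-axis at the gridline y = 0.
Finally, together with the visible shape, these determine p as stated.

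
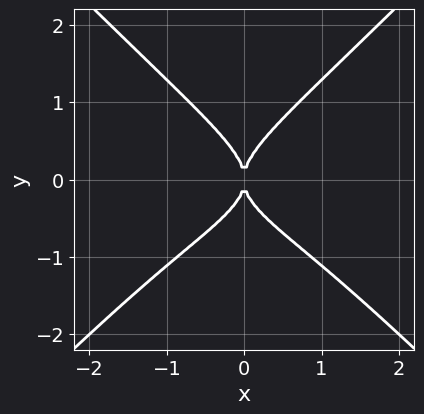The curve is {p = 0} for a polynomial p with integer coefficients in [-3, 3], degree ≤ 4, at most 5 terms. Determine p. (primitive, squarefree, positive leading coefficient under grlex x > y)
3*x^2*y^2 - 3*y^4 + x^2*y + 2*x^2

1. deg p = 4. No degree-3 curve has this shape.
2. Symmetries: mirror symmetry x ↦ −x ⇒ only even powers of x.
3. From the axis intercepts and sections: it meets the y-axis at y = 0 (among the integer gridlines); it crosses the x-axis at the gridline x = 0.
4. Together with the visible shape, these determine p as stated.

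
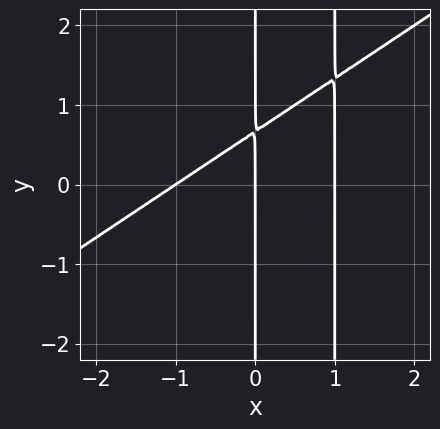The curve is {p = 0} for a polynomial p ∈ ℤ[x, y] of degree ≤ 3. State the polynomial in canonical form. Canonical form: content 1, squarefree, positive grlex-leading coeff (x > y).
1. Degree: a generic line meets the curve in up to 3 points, so deg p = 3.
2. From the visible intercepts: the visible y-axis segment lies entirely on the curve; the x-axis gridline crossings are at x ∈ {-1, 0, 1}.
3. Solving for integer coefficients yields p as stated.

2*x^3 - 3*x^2*y + 3*x*y - 2*x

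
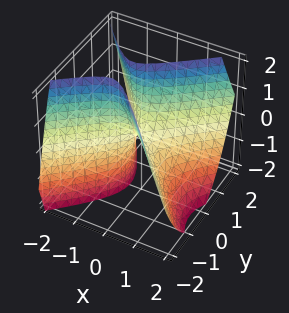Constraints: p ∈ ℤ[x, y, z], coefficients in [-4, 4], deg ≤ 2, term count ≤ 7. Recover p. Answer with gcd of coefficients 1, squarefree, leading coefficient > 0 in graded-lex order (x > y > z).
3*x^2 - x*y + 2*x*z - 3*y^2 + z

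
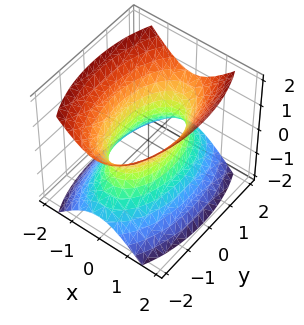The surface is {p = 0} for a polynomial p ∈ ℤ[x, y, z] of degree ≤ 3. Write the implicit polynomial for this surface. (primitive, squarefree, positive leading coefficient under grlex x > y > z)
3*x^2 + y^2 - 2*z^2 - 2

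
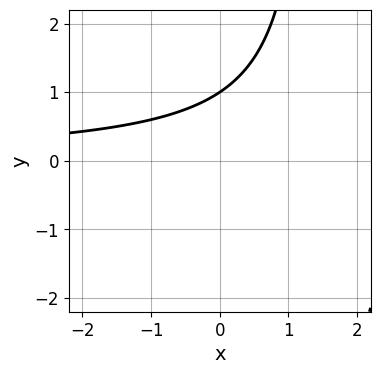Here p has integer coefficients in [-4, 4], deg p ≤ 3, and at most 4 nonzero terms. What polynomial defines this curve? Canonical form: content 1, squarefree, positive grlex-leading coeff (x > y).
2*x*y - 3*y + 3

(a) The degree is 2 — the shape is more complex than any degree-1 curve.
(b) Against the integer gridlines: it meets the y-axis at y = 1 (among the integer gridlines); no x-intercept at any integer in the box.
(c) Putting this together gives p.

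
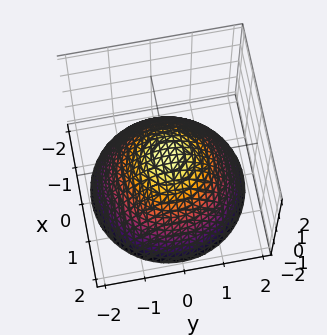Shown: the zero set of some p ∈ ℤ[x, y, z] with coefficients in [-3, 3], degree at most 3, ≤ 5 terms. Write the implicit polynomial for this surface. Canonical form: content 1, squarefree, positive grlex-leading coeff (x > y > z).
deg p = 2. A generic line meets the surface in up to 2 points.
By symmetry, every cross-section ⟂ z is a circle, so x, y appear only via x² + y².
Checking where it meets the axes: a circular section at z = -2 has radius between 1 and 2.
Together with the visible shape, these determine p as stated.

2*x^2 + 2*y^2 + 3*z - 1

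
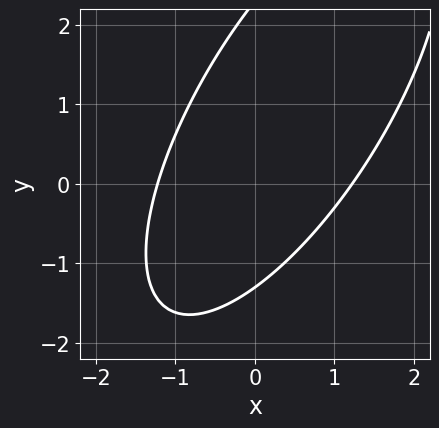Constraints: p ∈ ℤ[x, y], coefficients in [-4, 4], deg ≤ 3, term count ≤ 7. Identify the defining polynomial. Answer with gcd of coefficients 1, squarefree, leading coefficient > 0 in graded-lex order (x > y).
2*x^2 - 2*x*y + y^2 - y - 3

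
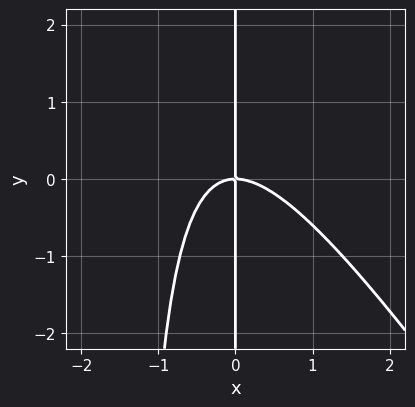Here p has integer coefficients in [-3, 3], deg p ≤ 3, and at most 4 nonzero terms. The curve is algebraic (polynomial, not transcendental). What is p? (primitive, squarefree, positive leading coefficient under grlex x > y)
Degree: no degree-2 curve has this shape, so deg p = 3.
Reading off the gridlines: it crosses the x-axis at the gridline x = 0; the visible y-axis segment lies entirely on the curve.
Fitting integer coefficients to these (and the overall shape) gives p.

3*x^3 + 2*x^2*y + 3*x*y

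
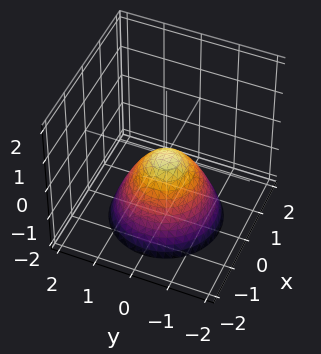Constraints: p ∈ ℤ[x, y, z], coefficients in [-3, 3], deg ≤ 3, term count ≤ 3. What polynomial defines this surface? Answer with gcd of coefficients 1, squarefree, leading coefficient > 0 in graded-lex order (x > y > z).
x^2 + y^2 + z

(a) The degree is 2 — a paraboloid; a quadric.
(b) Symmetry: the z-axis is an axis of rotation, so x and y enter only as x² + y².
(c) From the axis intercepts and sections: a circular section at z = -2 has radius between 1 and 2; it crosses the y-axis at the gridline y = 0.
(d) Putting this together gives p.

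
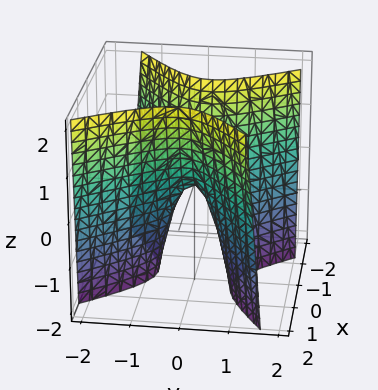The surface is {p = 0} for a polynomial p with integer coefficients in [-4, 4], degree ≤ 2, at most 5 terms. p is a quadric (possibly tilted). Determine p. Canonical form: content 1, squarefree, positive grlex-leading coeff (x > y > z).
3*x^2 - 2*x*y - 3*y^2 - z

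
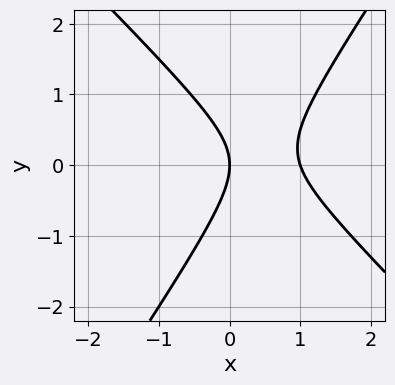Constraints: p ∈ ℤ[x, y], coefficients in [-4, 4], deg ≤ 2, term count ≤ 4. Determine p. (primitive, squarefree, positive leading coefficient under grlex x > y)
3*x^2 + x*y - 2*y^2 - 3*x

First, deg p = 2. A generic line meets the curve in up to 2 points.
Then, from the visible intercepts: among the integer gridlines, it crosses the x-axis at x ∈ {0, 1}; one y-axis crossing is at y = 0.
Finally, putting this together gives p.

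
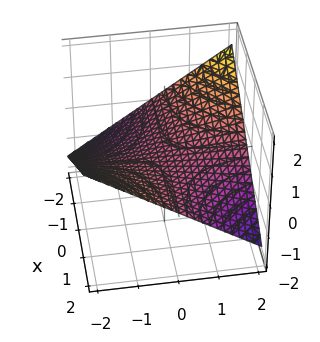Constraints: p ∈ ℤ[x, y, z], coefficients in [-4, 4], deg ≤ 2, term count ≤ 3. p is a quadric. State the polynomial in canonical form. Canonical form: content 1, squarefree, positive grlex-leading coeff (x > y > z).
First, deg p = 2.
Next, against the integer gridlines: the visible y-axis segment lies entirely on the surface; one z-axis crossing is at z = 0; the visible x-axis segment lies entirely on the surface.
Finally, assembling these constraints gives the stated polynomial.

x*y + 3*z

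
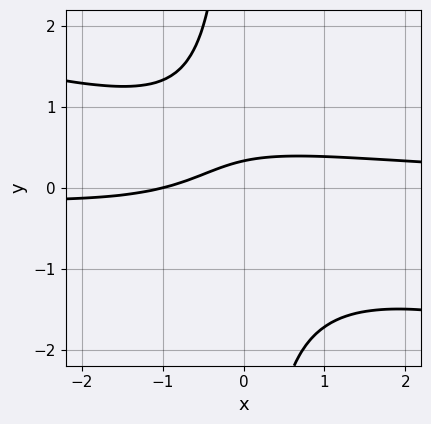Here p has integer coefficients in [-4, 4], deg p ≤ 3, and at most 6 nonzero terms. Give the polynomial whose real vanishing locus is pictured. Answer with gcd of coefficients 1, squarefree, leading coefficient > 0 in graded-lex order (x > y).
x^2*y + 3*x*y^2 - x + 3*y - 1

deg p = 3. The shape is more complex than any degree-2 curve.
Observable constraints: it meets the x-axis at x = -1 (among the integer gridlines).
Fitting integer coefficients to these (and the overall shape) gives p.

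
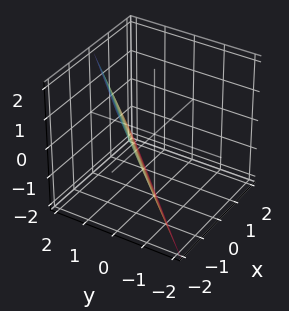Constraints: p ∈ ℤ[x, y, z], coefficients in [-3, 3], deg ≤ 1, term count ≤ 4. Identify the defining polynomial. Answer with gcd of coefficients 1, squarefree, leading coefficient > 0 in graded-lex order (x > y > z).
First, deg p = 1. The surface is flat (a plane).
Then, reading off the gridlines: one x-axis crossing is at x = -1; it crosses the z-axis at the gridline z = -2; it meets the y-axis at y = 1 (among the integer gridlines).
Finally, matching integer coefficients to the picture gives p.

2*x - 2*y + z + 2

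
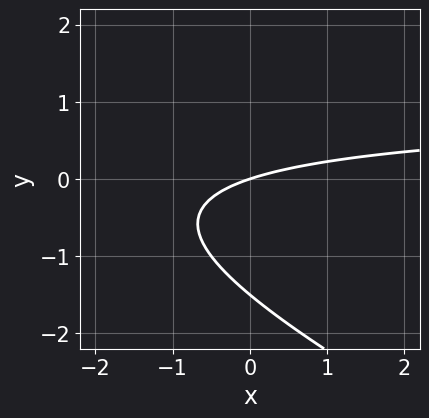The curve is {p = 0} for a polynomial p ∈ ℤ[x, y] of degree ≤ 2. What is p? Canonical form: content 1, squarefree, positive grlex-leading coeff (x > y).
x*y + 2*y^2 - x + 3*y

1. The degree is 2 — no degree-1 curve has this shape.
2. From the visible intercepts: it crosses the y-axis at the gridline y = 0; one x-axis crossing is at x = 0.
3. Together with the visible shape, these determine p as stated.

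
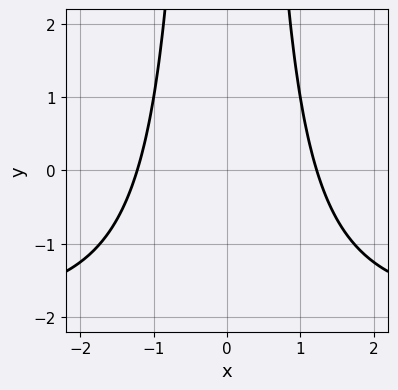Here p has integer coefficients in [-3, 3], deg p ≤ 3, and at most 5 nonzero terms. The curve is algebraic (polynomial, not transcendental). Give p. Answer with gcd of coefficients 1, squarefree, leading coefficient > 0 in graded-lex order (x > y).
1. The degree is 3 — the shape is more complex than any degree-2 curve.
2. Symmetries: mirror symmetry x ↦ −x ⇒ only even powers of x.
3. From the axis intercepts and sections: the curve avoids every integer y-axis point in the box.
4. Solving for integer coefficients yields p as stated.

x^2*y + 2*x^2 - 3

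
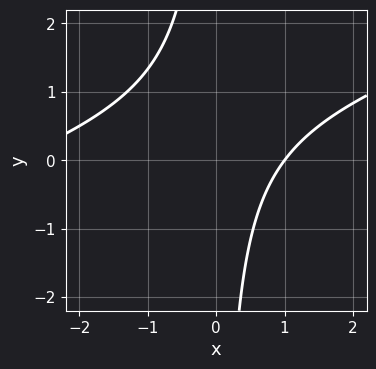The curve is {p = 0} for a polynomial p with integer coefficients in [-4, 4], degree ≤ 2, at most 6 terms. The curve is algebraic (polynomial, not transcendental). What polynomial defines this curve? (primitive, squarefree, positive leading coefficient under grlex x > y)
x^2 - 3*x*y + 2*x - 3

1. deg p = 2. The shape is more complex than any degree-1 curve.
2. Observable constraints: it crosses the x-axis at the gridline x = 1; it misses every integer gridline on the y-axis.
3. Assembling these constraints gives the stated polynomial.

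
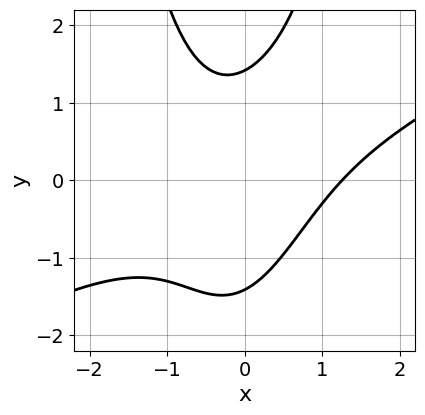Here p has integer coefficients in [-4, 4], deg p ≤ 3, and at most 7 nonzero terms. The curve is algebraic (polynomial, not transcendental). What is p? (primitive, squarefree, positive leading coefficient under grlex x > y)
x^3 - 2*x^2*y - x*y + y^2 - 2

First, deg p = 3.
Finally, putting this together gives p.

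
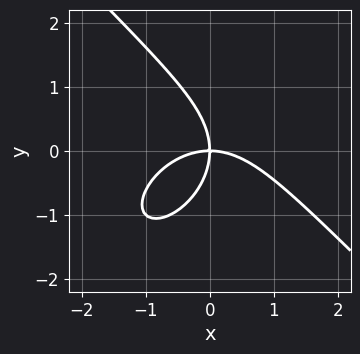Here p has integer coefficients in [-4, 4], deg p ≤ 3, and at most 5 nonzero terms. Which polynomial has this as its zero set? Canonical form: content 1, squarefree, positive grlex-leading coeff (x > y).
x^3 + y^3 + 2*x*y

First, degree: the shape is more complex than any degree-2 curve, so deg p = 3.
Then, checking where it meets the axes: one y-axis crossing is at y = 0; it crosses the x-axis at the gridline x = 0.
Finally, the integer polynomial consistent with all of this is the stated p.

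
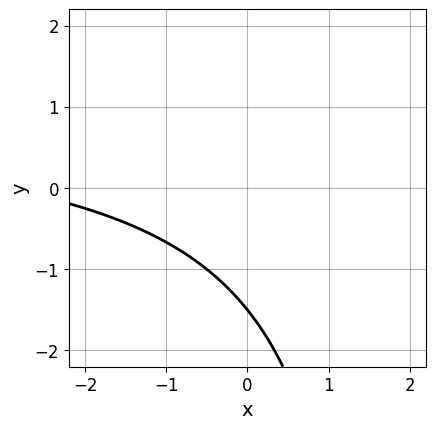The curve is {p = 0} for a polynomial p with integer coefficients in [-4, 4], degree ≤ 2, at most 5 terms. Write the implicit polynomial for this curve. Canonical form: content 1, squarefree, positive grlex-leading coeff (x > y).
x*y - x - 2*y - 3

1. The degree is 2 — no degree-1 curve has this shape.
2. From the visible intercepts: it misses every integer gridline on the x-axis.
3. These observations pin down the coefficients.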